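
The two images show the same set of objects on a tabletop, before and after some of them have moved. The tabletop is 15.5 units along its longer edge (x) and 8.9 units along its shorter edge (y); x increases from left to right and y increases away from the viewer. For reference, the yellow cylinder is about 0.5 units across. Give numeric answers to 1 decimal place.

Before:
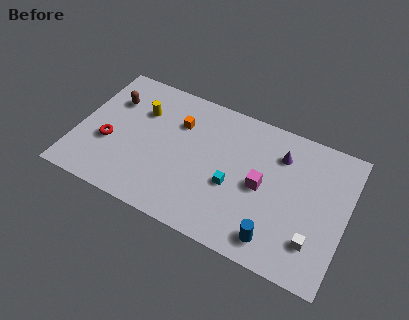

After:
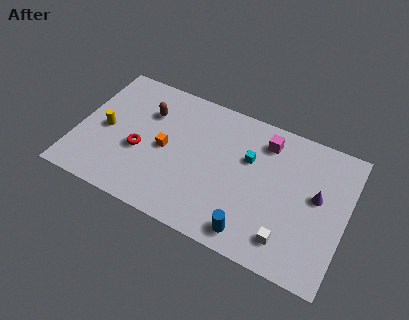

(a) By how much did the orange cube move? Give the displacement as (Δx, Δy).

(-0.5, -2.0)

From the two frames, the orange cube sits at roughly (5.6, 6.3) before and (5.1, 4.3) after.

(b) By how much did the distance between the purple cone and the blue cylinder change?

-0.3

They were about 5.3 units apart before and 5.0 after — 0.3 units closer together.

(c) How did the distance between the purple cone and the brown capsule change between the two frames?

+0.3

They were about 9.8 units apart before and 10.1 after — 0.3 units further apart.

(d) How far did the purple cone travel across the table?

2.9

The purple cone moved from about (11.5, 6.7) to (13.8, 5.0), a distance of √(2.3² + 1.7²) ≈ 2.9.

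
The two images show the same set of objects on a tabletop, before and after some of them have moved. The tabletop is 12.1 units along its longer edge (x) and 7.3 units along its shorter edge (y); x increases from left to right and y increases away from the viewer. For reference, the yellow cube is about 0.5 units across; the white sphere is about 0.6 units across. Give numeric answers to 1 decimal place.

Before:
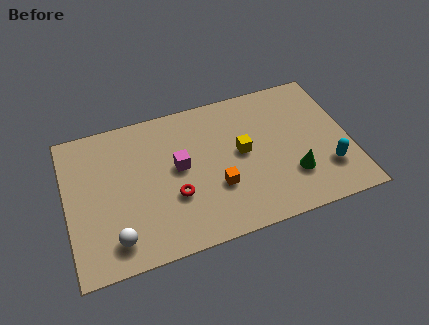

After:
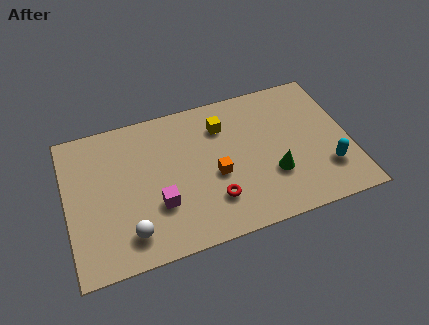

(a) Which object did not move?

the cyan capsule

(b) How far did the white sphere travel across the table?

0.6

The white sphere was near (1.9, 1.3) before and (2.5, 1.4) after, so it travelled √(0.6² + 0.1²) ≈ 0.6 units.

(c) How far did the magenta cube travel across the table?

1.9

From (4.8, 4.0) to (3.8, 2.4), the magenta cube covered √(1.0² + 1.6²) ≈ 1.9 units.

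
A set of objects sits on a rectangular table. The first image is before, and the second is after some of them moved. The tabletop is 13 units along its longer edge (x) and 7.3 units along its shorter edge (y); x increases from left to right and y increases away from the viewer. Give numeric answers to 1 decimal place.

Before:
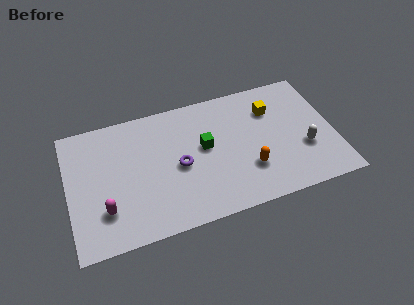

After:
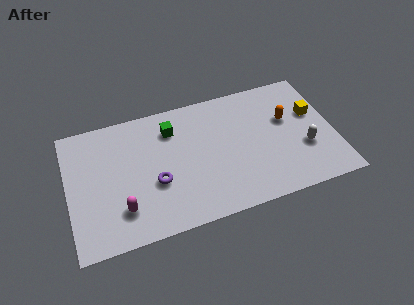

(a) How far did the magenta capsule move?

0.8

The magenta capsule moved from about (1.7, 2.0) to (2.5, 1.8), a distance of √(0.8² + 0.2²) ≈ 0.8.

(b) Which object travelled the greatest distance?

the orange capsule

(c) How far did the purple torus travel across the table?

1.3

The purple torus moved from about (5.4, 3.4) to (4.2, 2.8), a distance of √(1.2² + 0.6²) ≈ 1.3.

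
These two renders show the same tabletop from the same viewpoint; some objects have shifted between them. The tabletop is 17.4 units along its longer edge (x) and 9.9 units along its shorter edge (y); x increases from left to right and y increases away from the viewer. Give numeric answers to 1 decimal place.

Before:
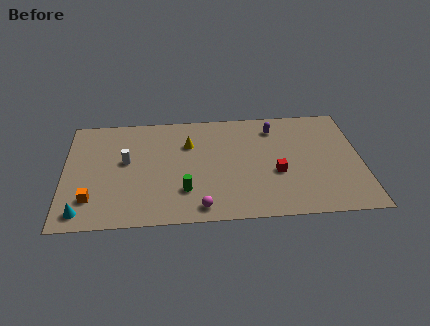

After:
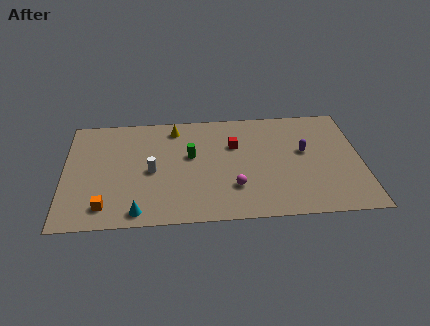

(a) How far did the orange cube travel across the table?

1.1

The orange cube was near (1.6, 2.4) before and (2.4, 1.7) after, so it travelled √(0.8² + 0.7²) ≈ 1.1 units.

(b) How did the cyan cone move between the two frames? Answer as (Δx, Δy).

(3.2, -0.2)

The cyan cone started near (1.1, 1.3) and ended near (4.3, 1.1).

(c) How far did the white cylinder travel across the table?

1.8

From (3.6, 5.6) to (5.1, 4.6), the white cylinder covered √(1.5² + 1.0²) ≈ 1.8 units.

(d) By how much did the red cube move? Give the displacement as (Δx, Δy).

(-2.4, 2.7)

The red cube started near (12.4, 3.9) and ended near (10.0, 6.6).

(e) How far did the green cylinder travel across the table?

3.1

From (7.0, 2.7) to (7.4, 5.8), the green cylinder covered √(0.4² + 3.1²) ≈ 3.1 units.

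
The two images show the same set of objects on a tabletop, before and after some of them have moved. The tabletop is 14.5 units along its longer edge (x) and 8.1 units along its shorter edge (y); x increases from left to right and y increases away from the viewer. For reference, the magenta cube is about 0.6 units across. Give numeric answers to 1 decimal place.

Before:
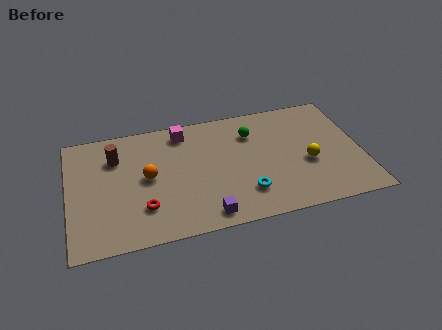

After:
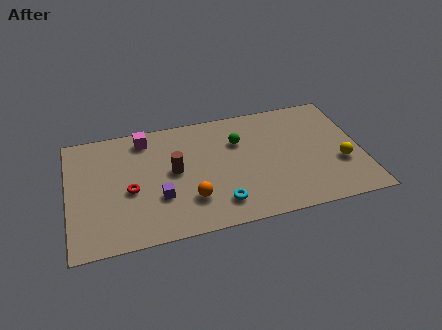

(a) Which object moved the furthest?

the brown cylinder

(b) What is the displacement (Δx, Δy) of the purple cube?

(-2.2, 1.7)

From the two frames, the purple cube sits at roughly (6.6, 1.0) before and (4.4, 2.7) after.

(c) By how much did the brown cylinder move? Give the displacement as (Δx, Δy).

(2.8, -1.6)

The brown cylinder started near (2.4, 5.9) and ended near (5.2, 4.3).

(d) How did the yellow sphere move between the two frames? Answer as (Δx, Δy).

(1.6, -0.4)

The yellow sphere was at about (11.8, 3.3) and moved to about (13.4, 2.9).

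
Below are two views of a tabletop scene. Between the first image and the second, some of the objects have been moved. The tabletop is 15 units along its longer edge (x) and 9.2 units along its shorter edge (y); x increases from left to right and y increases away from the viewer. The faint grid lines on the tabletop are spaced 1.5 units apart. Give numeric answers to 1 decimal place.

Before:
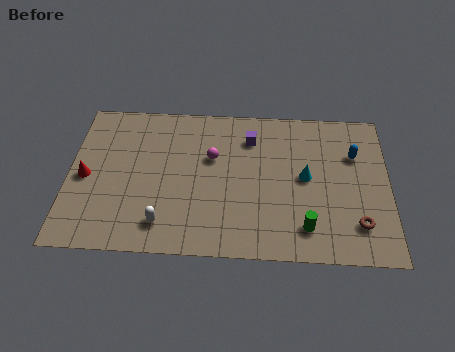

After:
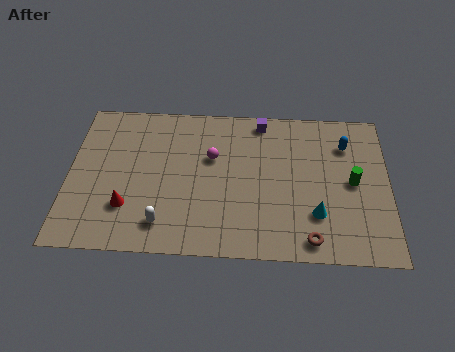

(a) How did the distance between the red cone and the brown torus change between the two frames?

-4.3

Before: roughly 12.9 units apart; after: 8.6. That's 4.3 units closer together.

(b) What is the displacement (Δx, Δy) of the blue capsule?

(-0.4, 0.6)

From the two frames, the blue capsule sits at roughly (13.4, 6.3) before and (13.0, 6.9) after.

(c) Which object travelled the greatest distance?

the green cylinder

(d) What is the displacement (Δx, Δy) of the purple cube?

(0.5, 1.1)

The purple cube was at about (8.5, 7.1) and moved to about (9.0, 8.2).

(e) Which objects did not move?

the magenta sphere and the white capsule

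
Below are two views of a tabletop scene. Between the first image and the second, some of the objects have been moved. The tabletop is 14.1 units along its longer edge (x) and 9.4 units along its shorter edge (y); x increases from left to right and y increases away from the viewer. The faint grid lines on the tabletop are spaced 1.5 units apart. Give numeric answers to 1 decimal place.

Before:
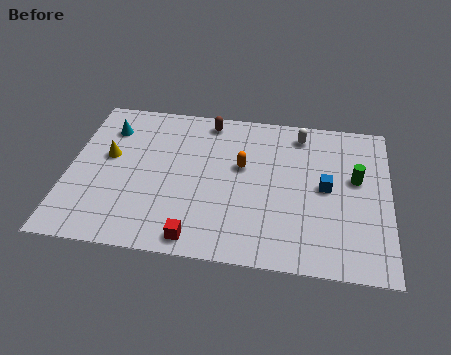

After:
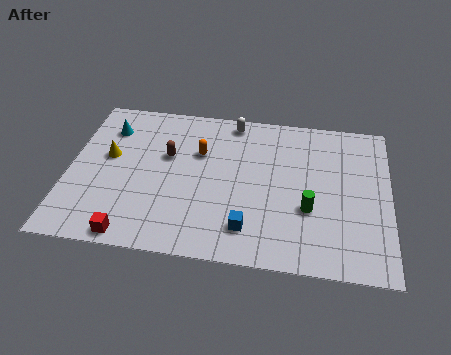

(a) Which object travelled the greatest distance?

the blue cube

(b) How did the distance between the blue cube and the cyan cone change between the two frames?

-1.7

They were about 10.0 units apart before and 8.3 after — 1.7 units closer together.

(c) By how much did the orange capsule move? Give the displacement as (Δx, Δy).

(-1.9, 0.6)

From the two frames, the orange capsule sits at roughly (7.6, 5.6) before and (5.7, 6.2) after.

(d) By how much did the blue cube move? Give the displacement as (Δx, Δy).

(-3.3, -2.9)

The blue cube was at about (11.3, 4.8) and moved to about (8.0, 1.9).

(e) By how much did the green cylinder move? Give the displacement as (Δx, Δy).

(-2.0, -2.1)

The green cylinder started near (12.6, 5.5) and ended near (10.6, 3.4).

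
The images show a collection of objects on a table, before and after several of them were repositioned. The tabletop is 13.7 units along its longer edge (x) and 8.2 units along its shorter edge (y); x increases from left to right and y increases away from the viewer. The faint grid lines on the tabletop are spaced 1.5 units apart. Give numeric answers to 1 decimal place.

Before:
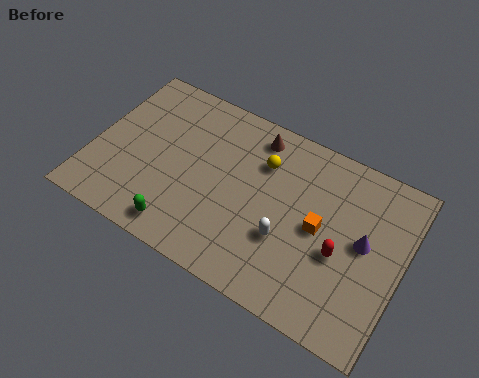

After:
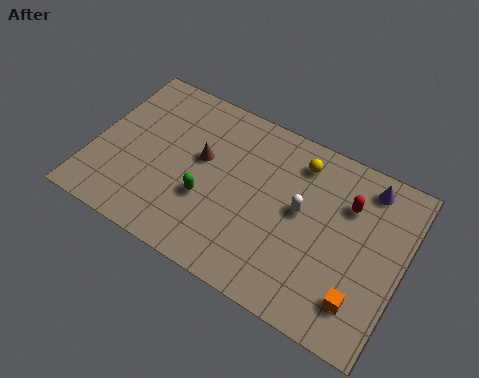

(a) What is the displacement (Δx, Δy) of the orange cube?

(2.1, -2.3)

The orange cube started near (10.1, 4.1) and ended near (12.2, 1.8).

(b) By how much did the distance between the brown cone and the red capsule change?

+0.9

Before: roughly 5.6 units apart; after: 6.5. That's 0.9 units further apart.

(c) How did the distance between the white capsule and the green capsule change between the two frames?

-0.5

They were about 4.8 units apart before and 4.3 after — 0.5 units closer together.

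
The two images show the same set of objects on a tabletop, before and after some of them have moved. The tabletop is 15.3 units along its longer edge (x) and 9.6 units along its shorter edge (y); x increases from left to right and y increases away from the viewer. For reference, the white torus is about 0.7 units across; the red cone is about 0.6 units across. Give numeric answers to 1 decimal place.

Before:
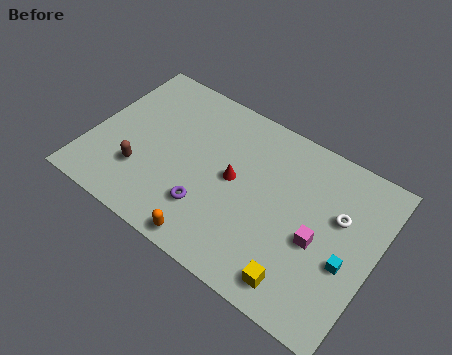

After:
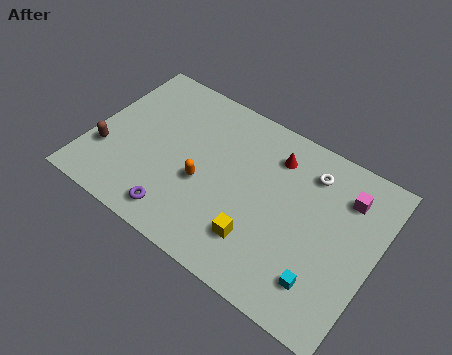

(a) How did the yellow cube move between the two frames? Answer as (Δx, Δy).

(-2.4, 1.0)

From the two frames, the yellow cube sits at roughly (11.9, 1.4) before and (9.5, 2.4) after.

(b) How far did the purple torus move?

1.8

The purple torus moved from about (6.7, 2.6) to (5.3, 1.4), a distance of √(1.4² + 1.2²) ≈ 1.8.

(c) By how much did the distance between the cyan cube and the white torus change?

+3.4

The distance was about 2.3 in the first image and 5.7 in the second, so they moved 3.4 units further apart.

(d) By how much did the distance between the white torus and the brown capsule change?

+0.7

Before: roughly 10.7 units apart; after: 11.4. That's 0.7 units further apart.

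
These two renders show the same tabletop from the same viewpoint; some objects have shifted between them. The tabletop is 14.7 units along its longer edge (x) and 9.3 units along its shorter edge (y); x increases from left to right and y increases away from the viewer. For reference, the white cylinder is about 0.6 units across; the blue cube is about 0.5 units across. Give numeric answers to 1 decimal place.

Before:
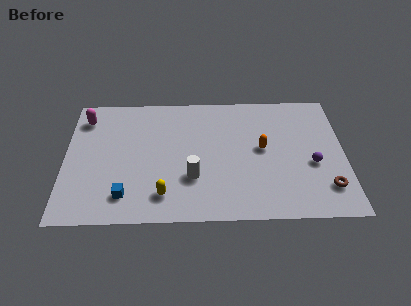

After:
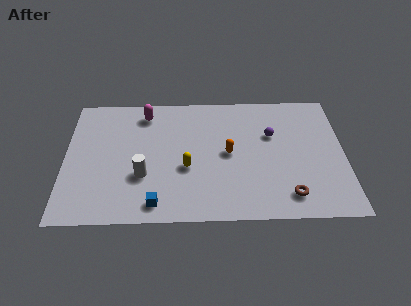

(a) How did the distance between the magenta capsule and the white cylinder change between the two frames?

-2.7

Before: roughly 7.3 units apart; after: 4.6. That's 2.7 units closer together.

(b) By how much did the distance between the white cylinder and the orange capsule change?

+0.5

Before: roughly 4.2 units apart; after: 4.7. That's 0.5 units further apart.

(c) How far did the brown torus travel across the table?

2.1

The brown torus was near (13.7, 2.1) before and (11.7, 1.6) after, so it travelled √(2.0² + 0.5²) ≈ 2.1 units.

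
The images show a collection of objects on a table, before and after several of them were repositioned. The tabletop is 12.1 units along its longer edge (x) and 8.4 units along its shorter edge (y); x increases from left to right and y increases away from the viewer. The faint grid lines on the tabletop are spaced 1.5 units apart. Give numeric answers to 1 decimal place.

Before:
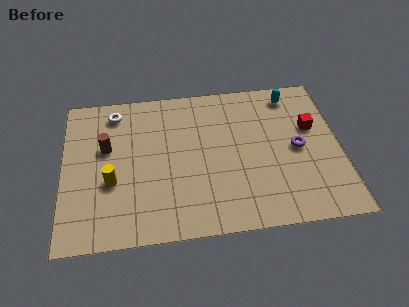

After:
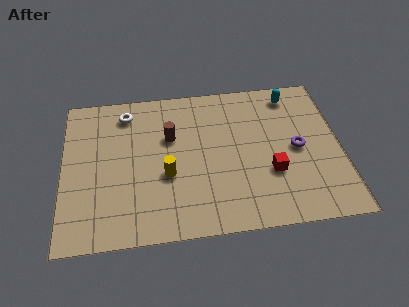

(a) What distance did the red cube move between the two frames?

3.0

The red cube was near (10.9, 5.2) before and (9.0, 2.9) after, so it travelled √(1.9² + 2.3²) ≈ 3.0 units.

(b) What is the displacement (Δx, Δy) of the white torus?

(0.5, -0.1)

The white torus was at about (2.3, 7.1) and moved to about (2.8, 7.0).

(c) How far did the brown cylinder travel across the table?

2.8

The brown cylinder moved from about (1.9, 5.1) to (4.7, 5.4), a distance of √(2.8² + 0.3²) ≈ 2.8.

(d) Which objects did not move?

the purple torus and the cyan capsule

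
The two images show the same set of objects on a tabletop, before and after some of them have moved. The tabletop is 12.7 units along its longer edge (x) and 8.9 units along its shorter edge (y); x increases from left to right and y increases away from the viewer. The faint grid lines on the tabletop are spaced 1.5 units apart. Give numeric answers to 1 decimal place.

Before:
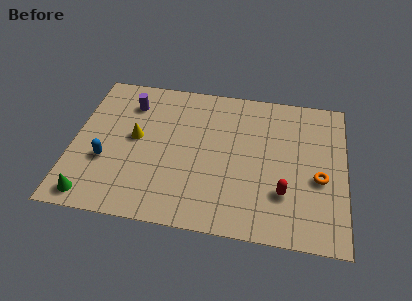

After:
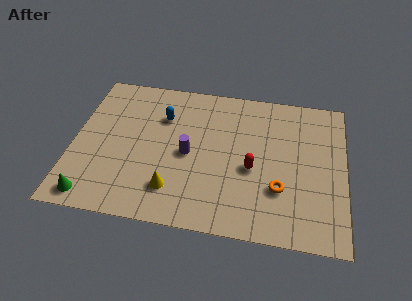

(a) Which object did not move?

the green cone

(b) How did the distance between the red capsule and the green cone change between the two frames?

-1.1

Before: roughly 8.9 units apart; after: 7.8. That's 1.1 units closer together.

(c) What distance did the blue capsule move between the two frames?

4.0

The blue capsule was near (1.6, 3.2) before and (4.1, 6.3) after, so it travelled √(2.5² + 3.1²) ≈ 4.0 units.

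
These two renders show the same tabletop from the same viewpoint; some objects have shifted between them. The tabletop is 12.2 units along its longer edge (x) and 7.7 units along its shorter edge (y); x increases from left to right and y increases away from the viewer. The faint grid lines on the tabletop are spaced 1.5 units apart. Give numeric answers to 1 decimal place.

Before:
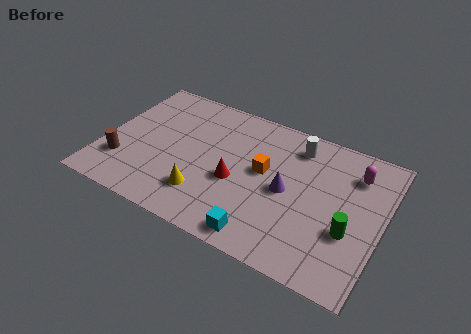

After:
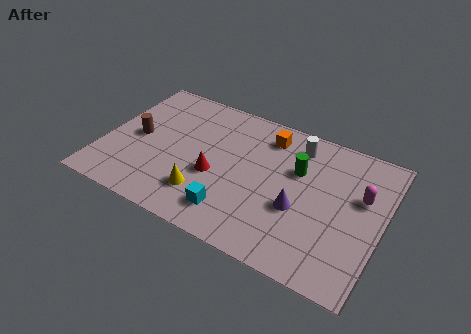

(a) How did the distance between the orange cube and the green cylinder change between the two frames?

-2.2

Before: roughly 4.2 units apart; after: 2.0. That's 2.2 units closer together.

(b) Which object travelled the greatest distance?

the green cylinder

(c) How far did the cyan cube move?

1.5

The cyan cube moved from about (7.4, 0.9) to (6.0, 1.5), a distance of √(1.4² + 0.6²) ≈ 1.5.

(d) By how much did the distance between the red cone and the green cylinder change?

-1.1

They were about 5.0 units apart before and 3.9 after — 1.1 units closer together.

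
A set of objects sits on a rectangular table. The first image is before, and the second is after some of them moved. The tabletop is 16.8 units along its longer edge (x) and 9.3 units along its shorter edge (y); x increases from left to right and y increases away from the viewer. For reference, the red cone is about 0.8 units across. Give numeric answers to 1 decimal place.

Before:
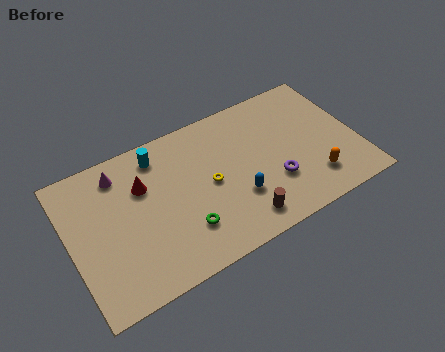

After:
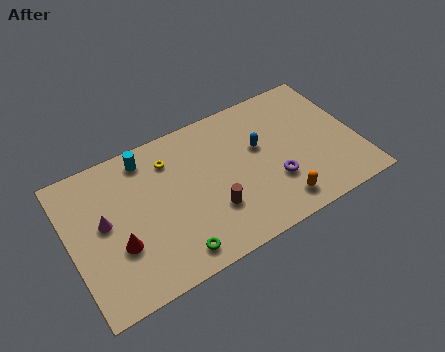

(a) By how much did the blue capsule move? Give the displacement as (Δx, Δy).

(1.7, 2.6)

The blue capsule started near (9.5, 3.0) and ended near (11.2, 5.6).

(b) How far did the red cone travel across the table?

3.5

The red cone was near (4.4, 6.3) before and (2.6, 3.3) after, so it travelled √(1.8² + 3.0²) ≈ 3.5 units.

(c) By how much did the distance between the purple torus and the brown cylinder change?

+1.0

The distance was about 2.7 in the first image and 3.7 in the second, so they moved 1.0 units further apart.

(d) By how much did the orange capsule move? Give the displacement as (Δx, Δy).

(-2.2, -0.6)

From the two frames, the orange capsule sits at roughly (13.9, 2.1) before and (11.7, 1.5) after.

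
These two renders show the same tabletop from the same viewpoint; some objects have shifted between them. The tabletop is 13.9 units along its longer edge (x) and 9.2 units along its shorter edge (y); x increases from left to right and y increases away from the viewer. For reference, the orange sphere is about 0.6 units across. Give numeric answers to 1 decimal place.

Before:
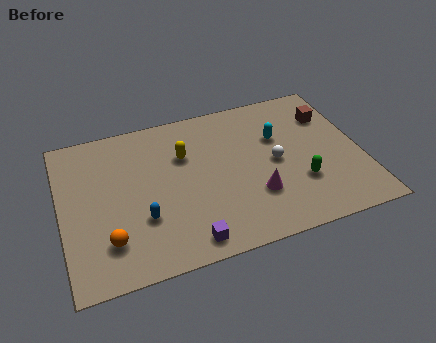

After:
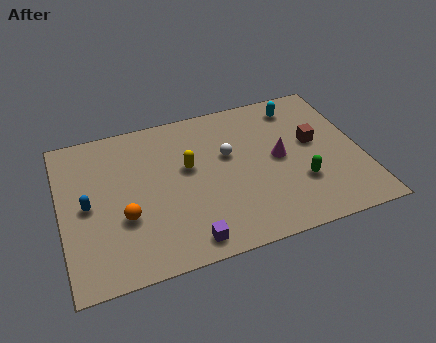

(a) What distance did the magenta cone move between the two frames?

2.3

The magenta cone was near (8.8, 2.8) before and (10.1, 4.7) after, so it travelled √(1.3² + 1.9²) ≈ 2.3 units.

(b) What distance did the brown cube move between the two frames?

1.7

The brown cube was near (12.7, 6.7) before and (11.8, 5.2) after, so it travelled √(0.9² + 1.5²) ≈ 1.7 units.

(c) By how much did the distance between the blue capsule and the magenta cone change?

+3.7

Before: roughly 5.2 units apart; after: 8.9. That's 3.7 units further apart.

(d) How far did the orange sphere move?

1.4

From (2.0, 2.2) to (2.8, 3.3), the orange sphere covered √(0.8² + 1.1²) ≈ 1.4 units.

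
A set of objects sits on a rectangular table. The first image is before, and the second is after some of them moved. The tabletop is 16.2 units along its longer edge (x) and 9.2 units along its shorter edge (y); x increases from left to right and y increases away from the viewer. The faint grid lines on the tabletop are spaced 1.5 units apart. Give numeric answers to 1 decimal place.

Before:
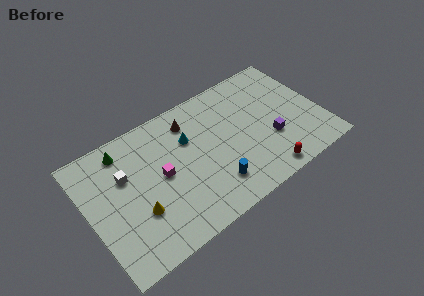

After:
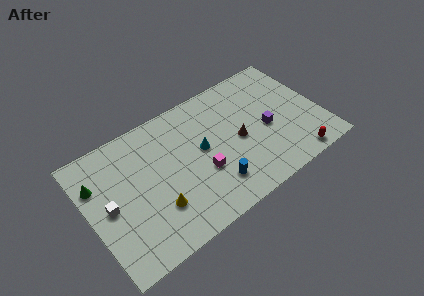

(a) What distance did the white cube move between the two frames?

2.1

The white cube moved from about (2.7, 6.0) to (1.3, 4.5), a distance of √(1.4² + 1.5²) ≈ 2.1.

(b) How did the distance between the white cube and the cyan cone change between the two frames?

+2.1

They were about 4.5 units apart before and 6.6 after — 2.1 units further apart.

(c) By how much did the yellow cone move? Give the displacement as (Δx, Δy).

(1.2, -0.4)

From the two frames, the yellow cone sits at roughly (3.1, 3.1) before and (4.3, 2.7) after.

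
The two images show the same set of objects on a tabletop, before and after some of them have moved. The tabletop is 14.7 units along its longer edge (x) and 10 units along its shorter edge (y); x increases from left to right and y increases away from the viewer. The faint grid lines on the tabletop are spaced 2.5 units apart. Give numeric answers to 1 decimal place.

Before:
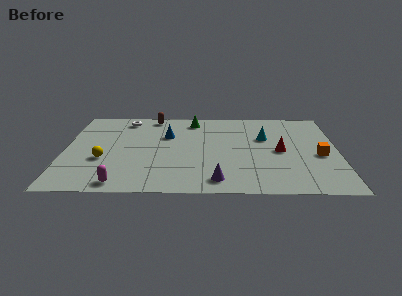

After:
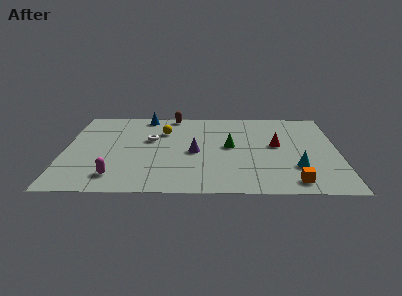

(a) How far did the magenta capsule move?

0.9

The magenta capsule was near (3.1, 1.0) before and (2.8, 1.8) after, so it travelled √(0.3² + 0.8²) ≈ 0.9 units.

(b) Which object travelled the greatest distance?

the yellow sphere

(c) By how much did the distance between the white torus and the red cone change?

-2.4

Before: roughly 9.2 units apart; after: 6.8. That's 2.4 units closer together.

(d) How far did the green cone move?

3.8

The green cone was near (6.9, 8.5) before and (8.9, 5.3) after, so it travelled √(2.0² + 3.2²) ≈ 3.8 units.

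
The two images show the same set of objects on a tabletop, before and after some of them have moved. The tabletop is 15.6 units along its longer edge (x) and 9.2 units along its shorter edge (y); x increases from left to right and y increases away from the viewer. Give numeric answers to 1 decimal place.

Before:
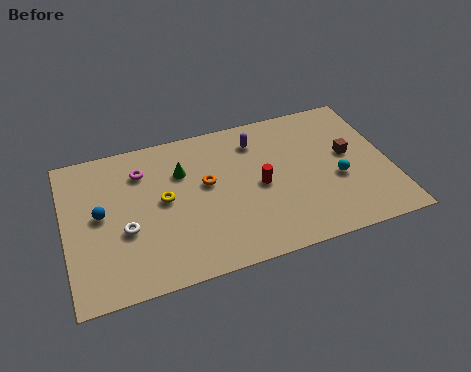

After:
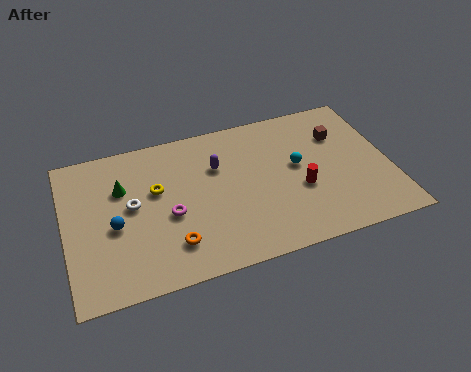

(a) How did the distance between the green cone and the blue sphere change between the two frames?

-2.0

They were about 4.3 units apart before and 2.3 after — 2.0 units closer together.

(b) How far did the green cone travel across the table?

2.9

The green cone moved from about (5.7, 6.4) to (2.8, 6.2), a distance of √(2.9² + 0.2²) ≈ 2.9.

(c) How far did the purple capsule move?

2.3

The purple capsule moved from about (9.4, 7.3) to (7.4, 6.2), a distance of √(2.0² + 1.1²) ≈ 2.3.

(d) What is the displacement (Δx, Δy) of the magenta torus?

(1.1, -3.1)

From the two frames, the magenta torus sits at roughly (3.8, 7.0) before and (4.9, 3.9) after.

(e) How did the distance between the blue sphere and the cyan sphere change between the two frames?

-2.4

The distance was about 11.4 in the first image and 9.0 in the second, so they moved 2.4 units closer together.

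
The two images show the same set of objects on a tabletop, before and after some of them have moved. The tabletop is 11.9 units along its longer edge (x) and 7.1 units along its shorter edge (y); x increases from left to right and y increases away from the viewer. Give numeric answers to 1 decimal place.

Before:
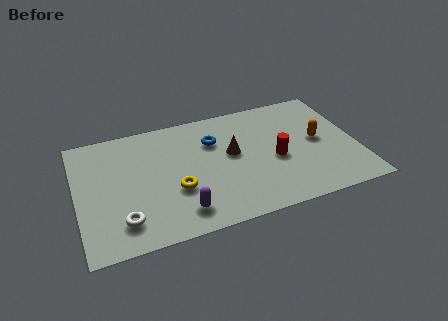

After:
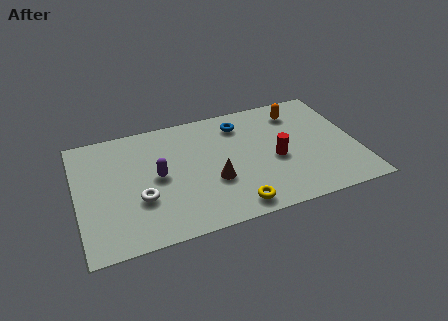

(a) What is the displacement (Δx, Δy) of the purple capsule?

(-0.8, 2.3)

From the two frames, the purple capsule sits at roughly (4.2, 1.3) before and (3.4, 3.6) after.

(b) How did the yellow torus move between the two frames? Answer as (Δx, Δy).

(2.3, -1.7)

From the two frames, the yellow torus sits at roughly (4.1, 2.6) before and (6.4, 0.9) after.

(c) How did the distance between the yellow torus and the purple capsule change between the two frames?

+2.7

Before: roughly 1.3 units apart; after: 4.0. That's 2.7 units further apart.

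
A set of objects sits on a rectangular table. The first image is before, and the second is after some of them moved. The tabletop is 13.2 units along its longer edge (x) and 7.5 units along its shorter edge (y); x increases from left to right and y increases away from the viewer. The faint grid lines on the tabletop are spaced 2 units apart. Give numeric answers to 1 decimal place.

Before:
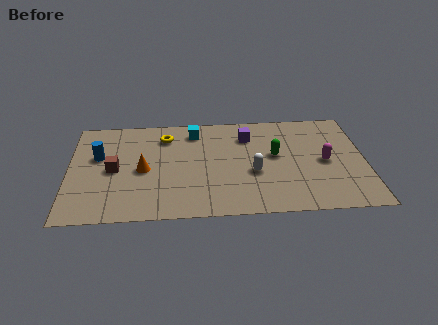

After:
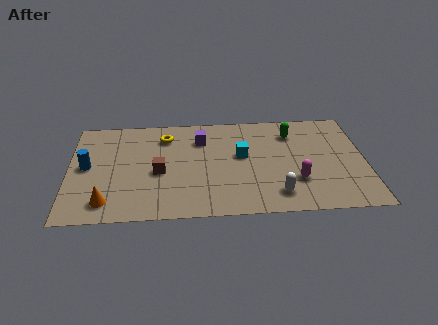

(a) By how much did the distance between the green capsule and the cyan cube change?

-1.4

The distance was about 4.1 in the first image and 2.7 in the second, so they moved 1.4 units closer together.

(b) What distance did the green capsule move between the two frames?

1.8

The green capsule was near (9.2, 4.2) before and (10.0, 5.8) after, so it travelled √(0.8² + 1.6²) ≈ 1.8 units.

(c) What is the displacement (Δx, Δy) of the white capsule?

(1.0, -1.6)

The white capsule was at about (8.2, 3.0) and moved to about (9.2, 1.4).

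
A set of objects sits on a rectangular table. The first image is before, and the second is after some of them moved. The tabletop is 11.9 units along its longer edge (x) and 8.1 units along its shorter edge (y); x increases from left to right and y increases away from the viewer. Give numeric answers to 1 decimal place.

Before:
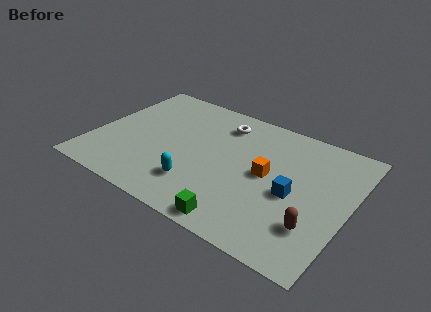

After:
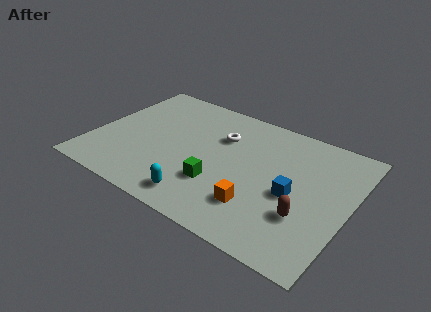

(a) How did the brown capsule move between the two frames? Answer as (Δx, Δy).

(-0.5, 0.4)

The brown capsule was at about (10.6, 2.2) and moved to about (10.1, 2.6).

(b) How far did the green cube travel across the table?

2.1

The green cube was near (7.4, 0.8) before and (6.1, 2.5) after, so it travelled √(1.3² + 1.7²) ≈ 2.1 units.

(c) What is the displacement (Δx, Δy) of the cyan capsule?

(0.3, -0.8)

From the two frames, the cyan capsule sits at roughly (5.2, 2.0) before and (5.5, 1.2) after.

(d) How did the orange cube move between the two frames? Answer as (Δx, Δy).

(-0.1, -2.1)

The orange cube started near (8.1, 4.2) and ended near (8.0, 2.1).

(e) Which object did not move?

the blue cube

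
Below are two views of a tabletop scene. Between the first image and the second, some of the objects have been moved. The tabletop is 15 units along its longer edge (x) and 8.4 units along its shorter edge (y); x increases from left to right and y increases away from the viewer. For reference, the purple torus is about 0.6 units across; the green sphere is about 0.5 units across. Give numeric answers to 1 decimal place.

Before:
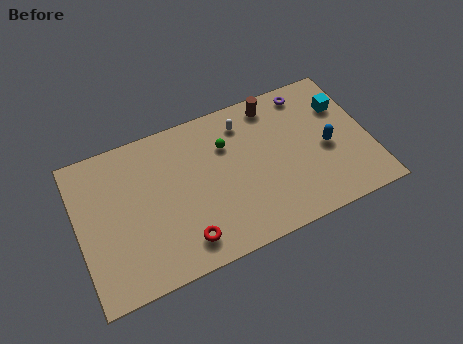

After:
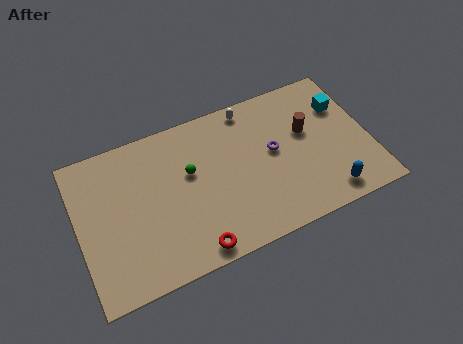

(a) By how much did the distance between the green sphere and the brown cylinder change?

+3.1

They were about 3.0 units apart before and 6.1 after — 3.1 units further apart.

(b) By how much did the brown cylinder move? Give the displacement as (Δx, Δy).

(1.5, -2.2)

The brown cylinder started near (10.4, 7.3) and ended near (11.9, 5.1).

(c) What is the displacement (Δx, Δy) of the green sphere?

(-2.0, -0.8)

From the two frames, the green sphere sits at roughly (7.8, 5.9) before and (5.8, 5.1) after.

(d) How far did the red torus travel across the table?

0.7

From (5.1, 1.5) to (5.5, 0.9), the red torus covered √(0.4² + 0.6²) ≈ 0.7 units.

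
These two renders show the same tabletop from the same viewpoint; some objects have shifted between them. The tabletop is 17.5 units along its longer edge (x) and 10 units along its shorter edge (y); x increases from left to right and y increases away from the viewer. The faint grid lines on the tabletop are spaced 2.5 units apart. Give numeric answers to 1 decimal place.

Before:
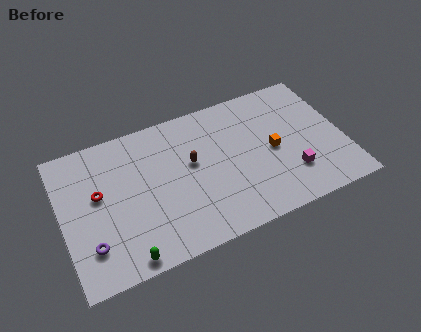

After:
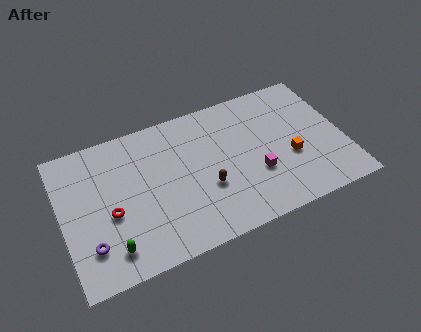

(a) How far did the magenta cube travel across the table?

2.2

The magenta cube was near (14.0, 2.7) before and (11.9, 3.5) after, so it travelled √(2.1² + 0.8²) ≈ 2.2 units.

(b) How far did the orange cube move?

1.3

The orange cube moved from about (13.1, 4.8) to (14.1, 3.9), a distance of √(1.0² + 0.9²) ≈ 1.3.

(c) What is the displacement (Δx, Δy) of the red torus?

(0.6, -1.6)

The red torus started near (2.3, 5.8) and ended near (2.9, 4.2).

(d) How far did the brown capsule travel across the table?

2.2

The brown capsule was near (8.1, 5.8) before and (8.8, 3.7) after, so it travelled √(0.7² + 2.1²) ≈ 2.2 units.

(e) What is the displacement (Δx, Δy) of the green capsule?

(-0.8, 0.9)

From the two frames, the green capsule sits at roughly (3.5, 0.9) before and (2.7, 1.8) after.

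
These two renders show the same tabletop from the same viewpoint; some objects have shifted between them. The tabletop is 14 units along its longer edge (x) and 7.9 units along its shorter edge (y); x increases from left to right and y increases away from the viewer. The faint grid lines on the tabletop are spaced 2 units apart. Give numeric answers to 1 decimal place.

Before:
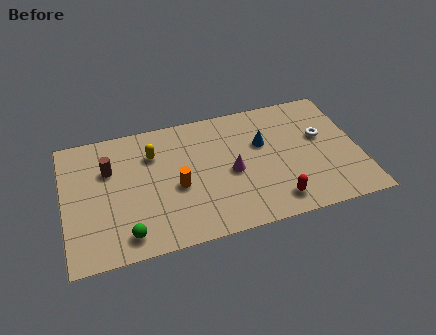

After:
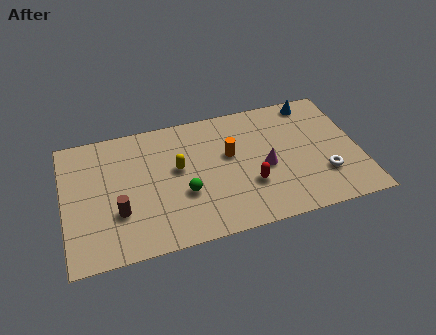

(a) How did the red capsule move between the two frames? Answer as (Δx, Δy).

(-1.1, 1.3)

From the two frames, the red capsule sits at roughly (9.8, 1.3) before and (8.7, 2.6) after.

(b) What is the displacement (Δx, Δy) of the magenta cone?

(1.6, -0.1)

The magenta cone was at about (7.9, 3.6) and moved to about (9.5, 3.5).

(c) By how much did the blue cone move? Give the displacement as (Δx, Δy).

(2.6, 2.0)

The blue cone started near (9.5, 5.0) and ended near (12.1, 7.0).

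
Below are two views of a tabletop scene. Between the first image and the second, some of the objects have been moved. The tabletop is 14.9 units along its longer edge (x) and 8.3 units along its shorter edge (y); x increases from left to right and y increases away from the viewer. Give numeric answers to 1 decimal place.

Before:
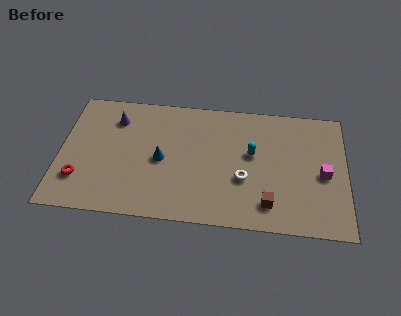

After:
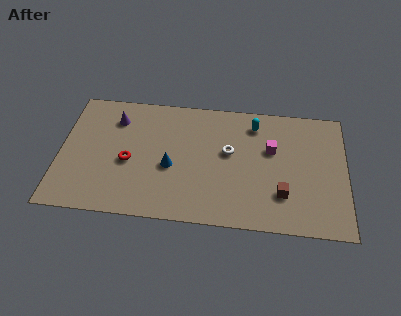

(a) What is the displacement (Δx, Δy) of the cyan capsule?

(0.1, 2.0)

The cyan capsule was at about (10.0, 4.8) and moved to about (10.1, 6.8).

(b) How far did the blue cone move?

0.6

The blue cone was near (5.3, 3.9) before and (5.8, 3.5) after, so it travelled √(0.5² + 0.4²) ≈ 0.6 units.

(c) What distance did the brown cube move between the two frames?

1.0

The brown cube was near (10.9, 1.6) before and (11.6, 2.3) after, so it travelled √(0.7² + 0.7²) ≈ 1.0 units.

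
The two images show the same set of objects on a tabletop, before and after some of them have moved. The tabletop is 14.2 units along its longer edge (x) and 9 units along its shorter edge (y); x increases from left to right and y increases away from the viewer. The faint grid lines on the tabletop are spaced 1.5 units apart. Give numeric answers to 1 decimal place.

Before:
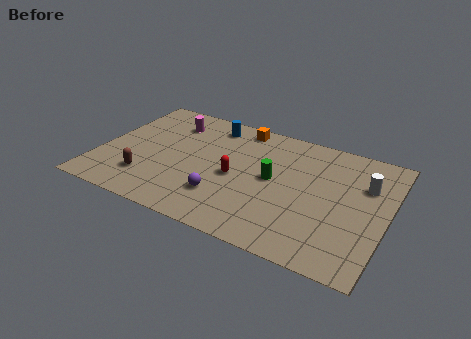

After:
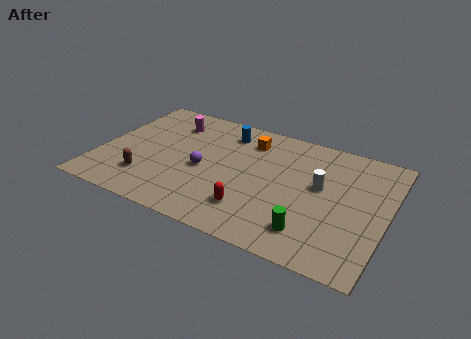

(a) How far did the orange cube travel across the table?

1.1

From (6.5, 8.0) to (7.1, 7.1), the orange cube covered √(0.6² + 0.9²) ≈ 1.1 units.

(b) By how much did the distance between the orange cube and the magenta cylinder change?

+0.5

They were about 3.5 units apart before and 4.0 after — 0.5 units further apart.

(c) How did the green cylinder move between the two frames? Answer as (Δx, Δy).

(2.2, -2.9)

The green cylinder was at about (8.6, 4.7) and moved to about (10.8, 1.8).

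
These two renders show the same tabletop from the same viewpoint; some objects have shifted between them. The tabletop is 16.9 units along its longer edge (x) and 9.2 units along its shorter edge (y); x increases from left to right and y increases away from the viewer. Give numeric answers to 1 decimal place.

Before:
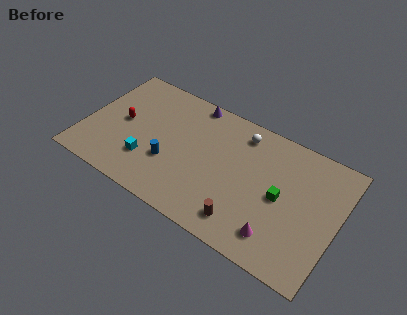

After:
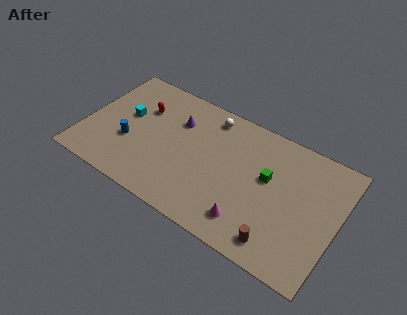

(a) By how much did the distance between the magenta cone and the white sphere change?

+0.3

Before: roughly 6.8 units apart; after: 7.1. That's 0.3 units further apart.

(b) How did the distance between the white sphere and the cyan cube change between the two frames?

-1.7

The distance was about 7.6 in the first image and 5.9 in the second, so they moved 1.7 units closer together.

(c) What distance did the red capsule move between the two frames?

1.9

The red capsule moved from about (2.4, 4.7) to (3.5, 6.3), a distance of √(1.1² + 1.6²) ≈ 1.9.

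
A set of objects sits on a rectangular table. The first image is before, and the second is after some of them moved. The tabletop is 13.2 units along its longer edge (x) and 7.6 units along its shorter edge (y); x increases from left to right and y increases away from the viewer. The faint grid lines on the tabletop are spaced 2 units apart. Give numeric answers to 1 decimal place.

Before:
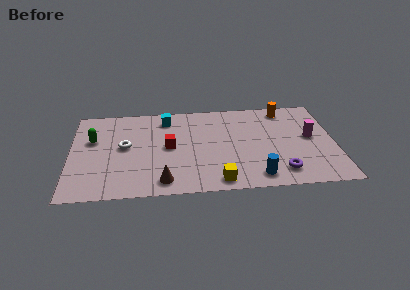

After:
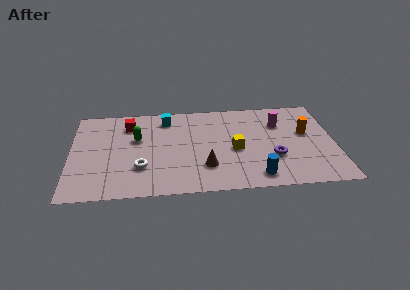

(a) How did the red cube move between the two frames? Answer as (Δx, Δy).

(-2.0, 2.0)

The red cube started near (4.9, 3.9) and ended near (2.9, 5.9).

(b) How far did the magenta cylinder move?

2.0

The magenta cylinder moved from about (12.0, 4.1) to (10.5, 5.4), a distance of √(1.5² + 1.3²) ≈ 2.0.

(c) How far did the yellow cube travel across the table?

2.7

From (7.3, 0.9) to (8.2, 3.4), the yellow cube covered √(0.9² + 2.5²) ≈ 2.7 units.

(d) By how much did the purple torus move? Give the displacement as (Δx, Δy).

(-0.3, 1.2)

The purple torus started near (10.4, 1.4) and ended near (10.1, 2.6).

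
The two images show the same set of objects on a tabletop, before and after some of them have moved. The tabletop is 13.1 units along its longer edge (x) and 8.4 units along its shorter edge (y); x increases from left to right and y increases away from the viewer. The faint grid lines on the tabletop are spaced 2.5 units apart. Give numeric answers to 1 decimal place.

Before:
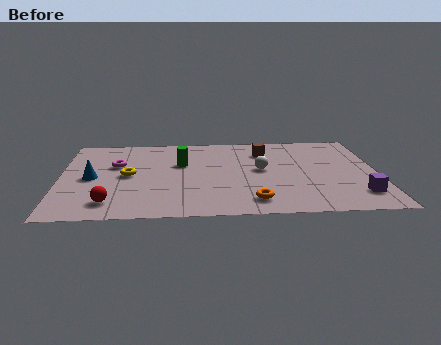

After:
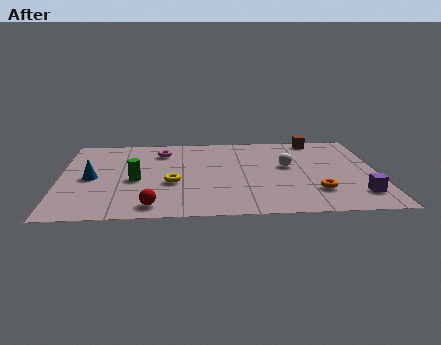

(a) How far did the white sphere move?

1.1

The white sphere was near (8.3, 4.5) before and (9.4, 4.8) after, so it travelled √(1.1² + 0.3²) ≈ 1.1 units.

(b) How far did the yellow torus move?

2.0

The yellow torus moved from about (2.8, 4.2) to (4.6, 3.3), a distance of √(1.8² + 0.9²) ≈ 2.0.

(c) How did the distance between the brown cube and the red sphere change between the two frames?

+1.4

They were about 8.1 units apart before and 9.5 after — 1.4 units further apart.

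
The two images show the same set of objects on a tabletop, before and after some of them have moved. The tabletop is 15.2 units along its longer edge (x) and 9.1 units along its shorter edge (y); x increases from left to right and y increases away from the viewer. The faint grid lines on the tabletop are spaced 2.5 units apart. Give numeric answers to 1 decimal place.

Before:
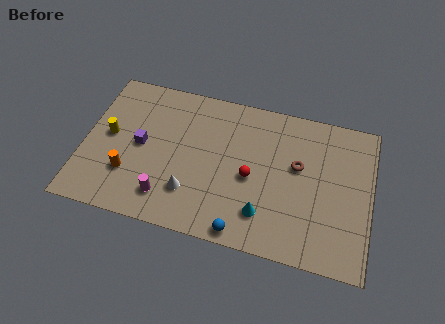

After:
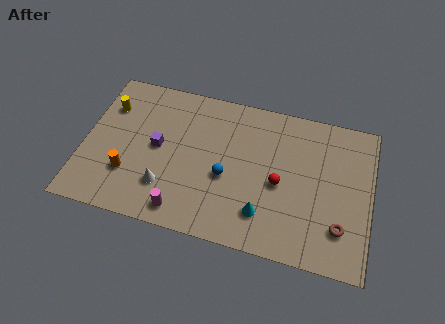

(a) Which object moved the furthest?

the brown torus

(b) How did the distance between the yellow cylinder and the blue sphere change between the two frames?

-1.3

The distance was about 8.4 in the first image and 7.1 in the second, so they moved 1.3 units closer together.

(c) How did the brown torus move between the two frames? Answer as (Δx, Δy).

(2.4, -3.1)

The brown torus started near (11.3, 5.4) and ended near (13.7, 2.3).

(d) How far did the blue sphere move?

3.2

The blue sphere moved from about (8.7, 0.8) to (7.6, 3.8), a distance of √(1.1² + 3.0²) ≈ 3.2.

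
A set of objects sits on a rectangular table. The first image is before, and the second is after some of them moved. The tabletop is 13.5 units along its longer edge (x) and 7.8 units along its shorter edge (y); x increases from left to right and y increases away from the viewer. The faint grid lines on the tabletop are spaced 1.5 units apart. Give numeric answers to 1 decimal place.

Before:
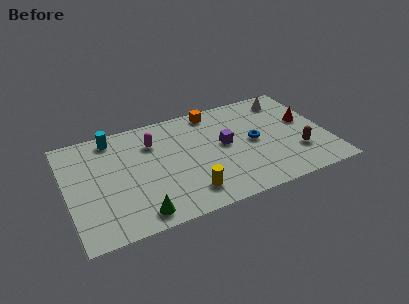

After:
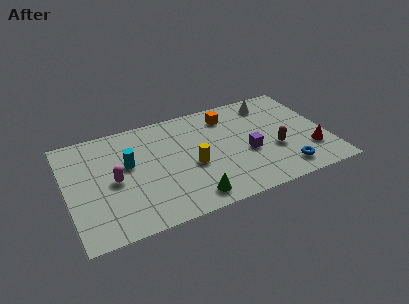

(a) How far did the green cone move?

2.7

The green cone was near (3.4, 1.0) before and (6.1, 1.1) after, so it travelled √(2.7² + 0.1²) ≈ 2.7 units.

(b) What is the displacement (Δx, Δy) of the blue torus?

(1.3, -2.6)

From the two frames, the blue torus sits at roughly (9.7, 3.9) before and (11.0, 1.3) after.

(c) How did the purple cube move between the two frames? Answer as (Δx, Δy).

(1.1, -1.0)

The purple cube started near (8.2, 4.2) and ended near (9.3, 3.2).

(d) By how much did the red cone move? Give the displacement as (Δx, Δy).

(0.0, -2.3)

The red cone started near (12.5, 4.5) and ended near (12.5, 2.2).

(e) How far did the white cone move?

0.9

From (11.8, 6.5) to (10.9, 6.5), the white cone covered √(0.9² + 0.0²) ≈ 0.9 units.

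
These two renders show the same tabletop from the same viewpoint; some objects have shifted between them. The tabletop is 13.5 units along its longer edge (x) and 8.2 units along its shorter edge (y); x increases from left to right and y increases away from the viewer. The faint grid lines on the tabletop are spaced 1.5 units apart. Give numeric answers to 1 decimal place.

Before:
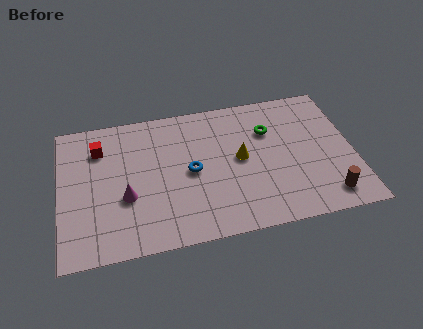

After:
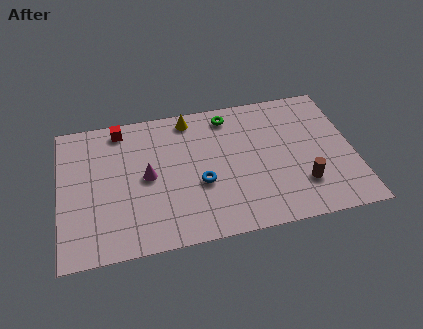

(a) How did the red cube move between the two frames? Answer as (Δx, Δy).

(1.0, 1.0)

The red cube was at about (1.9, 6.2) and moved to about (2.9, 7.2).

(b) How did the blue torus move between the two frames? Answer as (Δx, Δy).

(0.4, -0.8)

The blue torus started near (6.0, 4.0) and ended near (6.4, 3.2).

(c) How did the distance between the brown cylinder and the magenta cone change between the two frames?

-2.0

The distance was about 9.3 in the first image and 7.3 in the second, so they moved 2.0 units closer together.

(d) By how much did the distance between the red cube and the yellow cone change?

-3.5

The distance was about 6.7 in the first image and 3.2 in the second, so they moved 3.5 units closer together.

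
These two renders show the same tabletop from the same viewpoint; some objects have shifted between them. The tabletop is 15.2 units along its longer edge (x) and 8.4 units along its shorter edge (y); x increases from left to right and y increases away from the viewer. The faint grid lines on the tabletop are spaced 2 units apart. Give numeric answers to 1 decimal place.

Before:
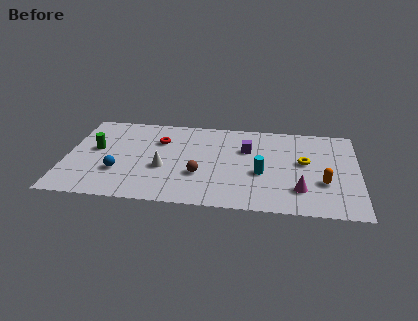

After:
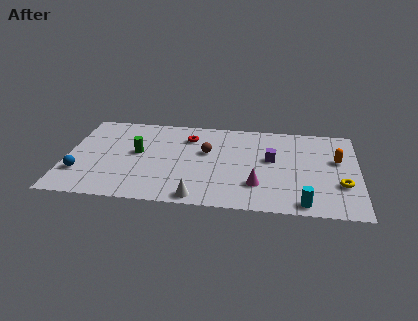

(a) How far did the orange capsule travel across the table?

2.3

From (13.4, 2.9) to (14.1, 5.1), the orange capsule covered √(0.7² + 2.2²) ≈ 2.3 units.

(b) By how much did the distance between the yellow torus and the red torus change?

+1.1

Before: roughly 7.7 units apart; after: 8.8. That's 1.1 units further apart.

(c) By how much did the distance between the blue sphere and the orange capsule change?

+3.0

The distance was about 10.6 in the first image and 13.6 in the second, so they moved 3.0 units further apart.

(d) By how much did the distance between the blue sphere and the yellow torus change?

+3.7

The distance was about 9.8 in the first image and 13.5 in the second, so they moved 3.7 units further apart.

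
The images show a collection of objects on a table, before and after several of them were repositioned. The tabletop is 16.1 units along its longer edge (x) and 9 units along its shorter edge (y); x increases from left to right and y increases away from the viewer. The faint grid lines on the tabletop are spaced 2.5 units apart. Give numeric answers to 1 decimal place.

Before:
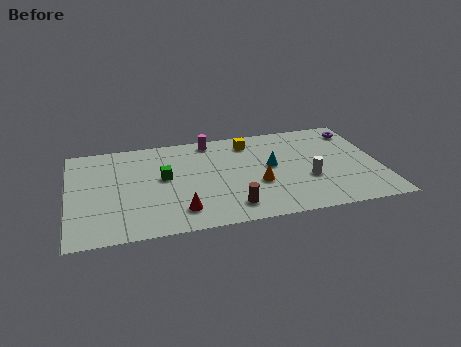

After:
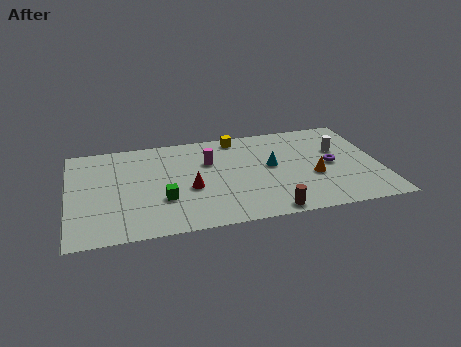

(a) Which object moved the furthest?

the purple torus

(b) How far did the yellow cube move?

0.8

From (9.5, 7.4) to (8.9, 8.0), the yellow cube covered √(0.6² + 0.6²) ≈ 0.8 units.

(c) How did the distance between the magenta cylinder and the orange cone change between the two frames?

+0.8

They were about 5.1 units apart before and 5.9 after — 0.8 units further apart.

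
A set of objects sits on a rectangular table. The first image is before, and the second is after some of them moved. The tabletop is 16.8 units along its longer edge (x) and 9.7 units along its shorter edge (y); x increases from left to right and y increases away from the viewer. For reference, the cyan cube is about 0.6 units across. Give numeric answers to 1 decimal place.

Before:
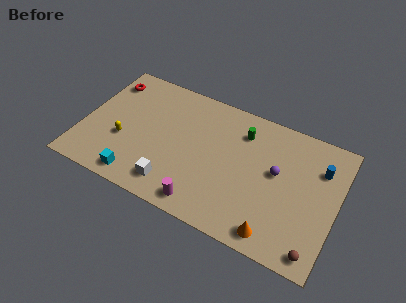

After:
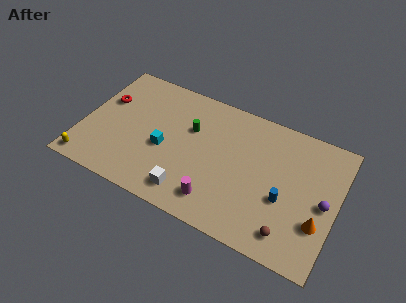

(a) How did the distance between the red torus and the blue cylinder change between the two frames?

-1.9

Before: roughly 14.4 units apart; after: 12.5. That's 1.9 units closer together.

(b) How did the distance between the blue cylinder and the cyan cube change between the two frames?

-4.8

Before: roughly 12.8 units apart; after: 8.0. That's 4.8 units closer together.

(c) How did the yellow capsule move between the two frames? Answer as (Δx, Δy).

(-2.0, -2.6)

From the two frames, the yellow capsule sits at roughly (2.8, 3.6) before and (0.8, 1.0) after.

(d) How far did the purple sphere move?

3.3

The purple sphere moved from about (12.8, 5.5) to (16.0, 4.6), a distance of √(3.2² + 0.9²) ≈ 3.3.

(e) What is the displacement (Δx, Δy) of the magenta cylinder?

(0.8, 0.6)

The magenta cylinder was at about (8.5, 1.2) and moved to about (9.3, 1.8).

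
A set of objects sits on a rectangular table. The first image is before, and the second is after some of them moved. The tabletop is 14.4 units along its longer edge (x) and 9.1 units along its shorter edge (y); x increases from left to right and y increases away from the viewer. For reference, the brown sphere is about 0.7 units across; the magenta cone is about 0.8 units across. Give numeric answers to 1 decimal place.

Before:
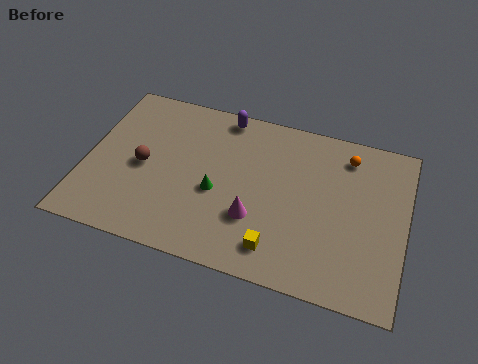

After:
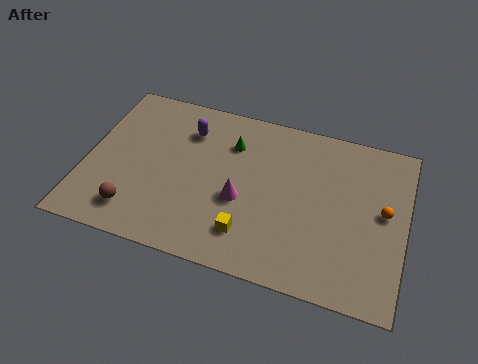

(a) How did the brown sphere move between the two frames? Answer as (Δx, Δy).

(-0.1, -2.6)

From the two frames, the brown sphere sits at roughly (2.6, 4.3) before and (2.5, 1.7) after.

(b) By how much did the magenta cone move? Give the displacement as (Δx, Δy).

(-0.7, 0.8)

The magenta cone was at about (7.8, 2.9) and moved to about (7.1, 3.7).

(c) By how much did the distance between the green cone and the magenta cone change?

+1.1

The distance was about 2.0 in the first image and 3.1 in the second, so they moved 1.1 units further apart.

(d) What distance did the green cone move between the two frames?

2.9

The green cone moved from about (6.0, 3.8) to (6.4, 6.7), a distance of √(0.4² + 2.9²) ≈ 2.9.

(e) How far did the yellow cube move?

1.4

From (8.9, 1.6) to (7.6, 2.0), the yellow cube covered √(1.3² + 0.4²) ≈ 1.4 units.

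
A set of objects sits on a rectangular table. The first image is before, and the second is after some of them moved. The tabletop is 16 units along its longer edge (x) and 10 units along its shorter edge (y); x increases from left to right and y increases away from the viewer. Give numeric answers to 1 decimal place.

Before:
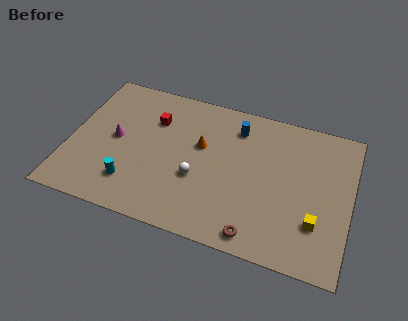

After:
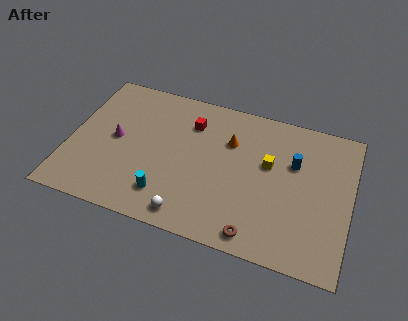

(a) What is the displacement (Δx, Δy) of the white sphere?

(-0.2, -2.6)

From the two frames, the white sphere sits at roughly (7.4, 3.8) before and (7.2, 1.2) after.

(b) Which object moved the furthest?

the yellow cube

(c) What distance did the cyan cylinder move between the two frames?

2.0

The cyan cylinder was near (3.8, 2.3) before and (5.8, 2.1) after, so it travelled √(2.0² + 0.2²) ≈ 2.0 units.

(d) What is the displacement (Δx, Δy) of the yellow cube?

(-2.9, 3.1)

From the two frames, the yellow cube sits at roughly (14.2, 2.9) before and (11.3, 6.0) after.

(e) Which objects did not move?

the magenta cone and the brown torus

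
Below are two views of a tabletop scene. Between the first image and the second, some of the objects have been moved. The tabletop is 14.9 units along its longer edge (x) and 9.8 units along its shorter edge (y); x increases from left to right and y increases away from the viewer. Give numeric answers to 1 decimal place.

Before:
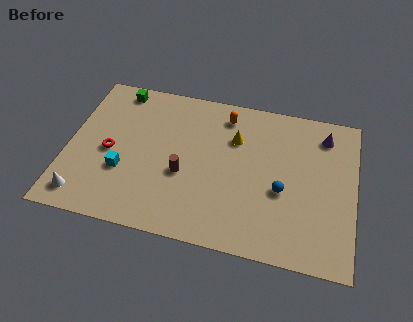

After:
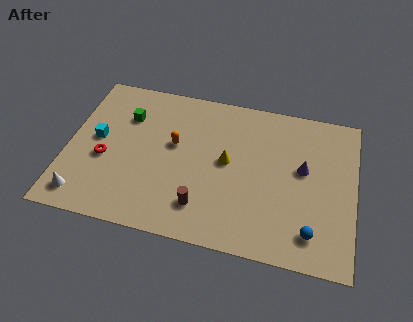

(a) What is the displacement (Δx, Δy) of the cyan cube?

(-1.5, 1.8)

The cyan cube was at about (3.0, 3.4) and moved to about (1.5, 5.2).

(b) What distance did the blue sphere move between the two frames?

2.7

The blue sphere was near (11.2, 4.0) before and (12.8, 1.8) after, so it travelled √(1.6² + 2.2²) ≈ 2.7 units.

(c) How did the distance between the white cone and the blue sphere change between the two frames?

+1.3

The distance was about 10.4 in the first image and 11.7 in the second, so they moved 1.3 units further apart.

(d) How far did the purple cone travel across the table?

2.6

The purple cone was near (13.2, 8.0) before and (12.2, 5.6) after, so it travelled √(1.0² + 2.4²) ≈ 2.6 units.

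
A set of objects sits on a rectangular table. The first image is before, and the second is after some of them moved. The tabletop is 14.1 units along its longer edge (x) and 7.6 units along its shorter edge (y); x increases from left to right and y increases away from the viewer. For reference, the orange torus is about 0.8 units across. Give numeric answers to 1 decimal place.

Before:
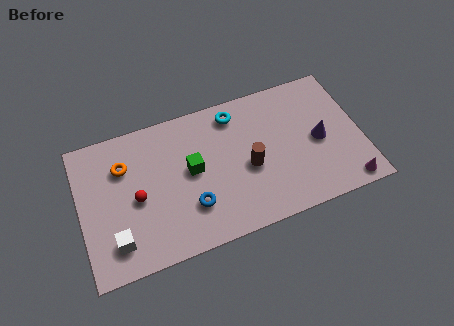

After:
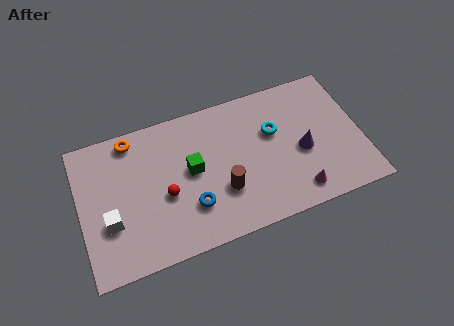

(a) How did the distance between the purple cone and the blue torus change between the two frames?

-0.9

The distance was about 6.7 in the first image and 5.8 in the second, so they moved 0.9 units closer together.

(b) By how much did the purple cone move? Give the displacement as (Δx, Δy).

(-0.9, -0.3)

The purple cone was at about (12.0, 3.6) and moved to about (11.1, 3.3).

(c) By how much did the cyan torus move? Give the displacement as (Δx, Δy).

(1.8, -1.6)

The cyan torus started near (8.0, 6.4) and ended near (9.8, 4.8).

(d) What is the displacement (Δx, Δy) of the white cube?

(-0.2, 1.1)

From the two frames, the white cube sits at roughly (1.6, 1.6) before and (1.4, 2.7) after.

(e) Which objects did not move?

the blue torus and the green cube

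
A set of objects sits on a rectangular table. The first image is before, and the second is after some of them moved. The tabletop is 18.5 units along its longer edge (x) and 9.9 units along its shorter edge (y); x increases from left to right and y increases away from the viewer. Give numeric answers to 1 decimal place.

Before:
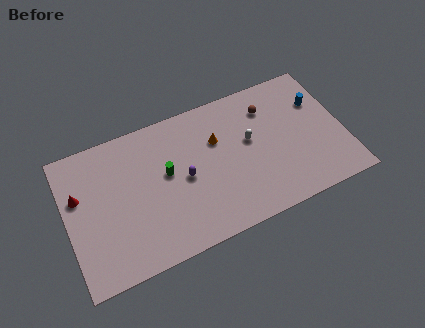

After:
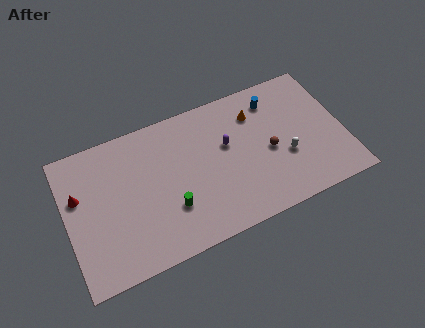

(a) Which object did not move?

the red cone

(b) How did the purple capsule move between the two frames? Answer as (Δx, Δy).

(3.0, 1.2)

From the two frames, the purple capsule sits at roughly (7.8, 4.8) before and (10.8, 6.0) after.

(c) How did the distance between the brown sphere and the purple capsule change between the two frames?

-3.5

Before: roughly 6.6 units apart; after: 3.1. That's 3.5 units closer together.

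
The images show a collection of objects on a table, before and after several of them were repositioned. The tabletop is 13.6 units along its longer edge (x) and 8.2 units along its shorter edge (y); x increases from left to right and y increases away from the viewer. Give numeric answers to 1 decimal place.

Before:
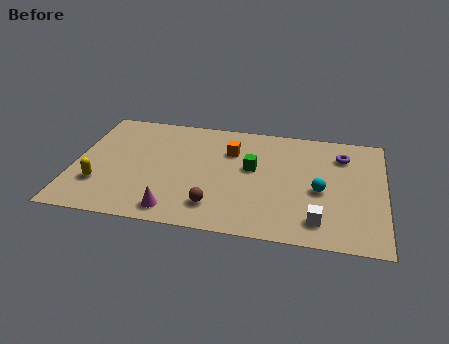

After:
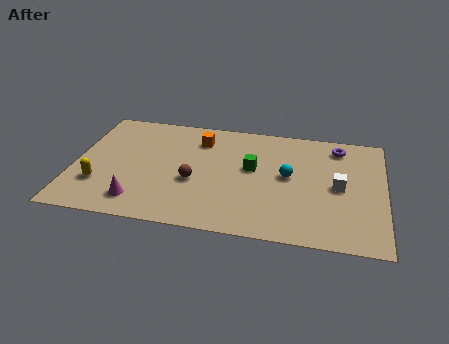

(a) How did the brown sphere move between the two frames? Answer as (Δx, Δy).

(-1.0, 1.6)

The brown sphere started near (6.3, 1.7) and ended near (5.3, 3.3).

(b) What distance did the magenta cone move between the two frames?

1.6

From (4.6, 1.1) to (3.0, 1.5), the magenta cone covered √(1.6² + 0.4²) ≈ 1.6 units.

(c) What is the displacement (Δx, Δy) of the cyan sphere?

(-1.4, 0.8)

From the two frames, the cyan sphere sits at roughly (10.8, 3.6) before and (9.4, 4.4) after.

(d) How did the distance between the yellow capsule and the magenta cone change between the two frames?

-1.6

The distance was about 3.6 in the first image and 2.0 in the second, so they moved 1.6 units closer together.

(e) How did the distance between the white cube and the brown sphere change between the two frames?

+1.8

They were about 4.5 units apart before and 6.3 after — 1.8 units further apart.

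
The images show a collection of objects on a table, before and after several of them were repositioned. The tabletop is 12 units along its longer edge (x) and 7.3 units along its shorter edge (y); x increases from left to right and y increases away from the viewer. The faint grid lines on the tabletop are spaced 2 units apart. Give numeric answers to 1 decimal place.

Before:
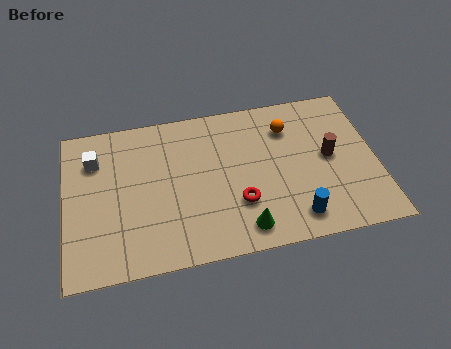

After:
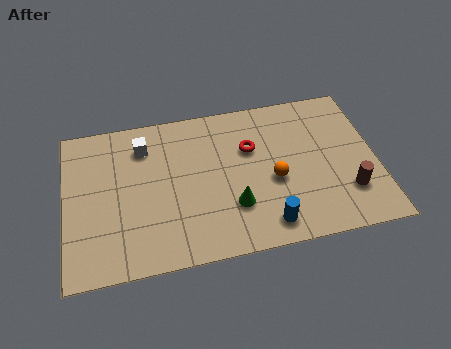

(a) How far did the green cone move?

1.1

From (6.7, 1.1) to (6.4, 2.2), the green cone covered √(0.3² + 1.1²) ≈ 1.1 units.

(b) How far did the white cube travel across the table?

1.9

The white cube was near (1.2, 5.4) before and (3.1, 5.7) after, so it travelled √(1.9² + 0.3²) ≈ 1.9 units.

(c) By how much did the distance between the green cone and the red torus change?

+1.5

The distance was about 1.2 in the first image and 2.7 in the second, so they moved 1.5 units further apart.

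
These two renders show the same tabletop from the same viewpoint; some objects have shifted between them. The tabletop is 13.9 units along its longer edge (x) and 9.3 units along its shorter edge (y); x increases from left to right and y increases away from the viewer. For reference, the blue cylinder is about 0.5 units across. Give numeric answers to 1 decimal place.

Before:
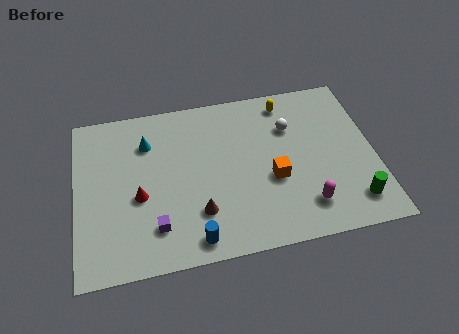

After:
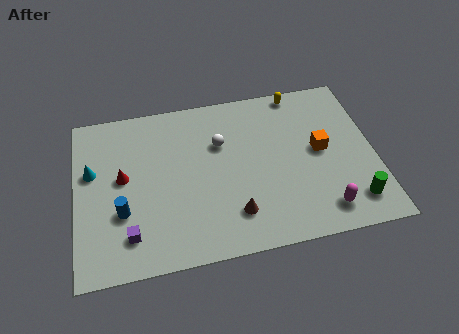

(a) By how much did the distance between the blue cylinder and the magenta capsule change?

+4.1

They were about 5.3 units apart before and 9.4 after — 4.1 units further apart.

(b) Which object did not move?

the green cylinder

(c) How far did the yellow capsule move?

0.8

From (10.0, 8.0) to (10.6, 8.5), the yellow capsule covered √(0.6² + 0.5²) ≈ 0.8 units.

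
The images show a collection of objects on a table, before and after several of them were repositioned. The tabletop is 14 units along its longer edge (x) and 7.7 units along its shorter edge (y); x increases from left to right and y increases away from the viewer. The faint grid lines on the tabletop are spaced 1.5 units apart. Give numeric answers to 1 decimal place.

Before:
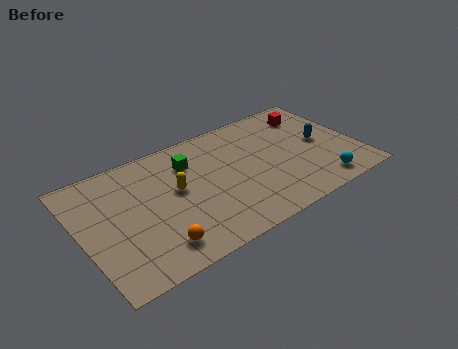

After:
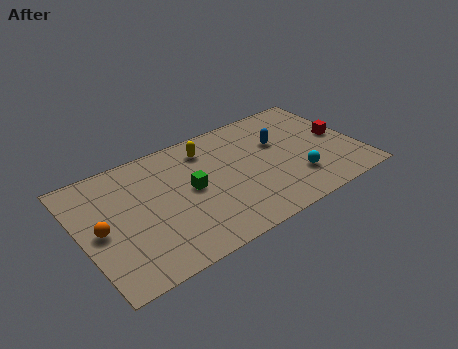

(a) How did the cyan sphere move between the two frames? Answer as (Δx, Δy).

(-1.1, 1.0)

The cyan sphere was at about (11.7, 1.1) and moved to about (10.6, 2.1).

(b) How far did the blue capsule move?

2.3

The blue capsule was near (12.3, 3.9) before and (10.2, 4.9) after, so it travelled √(2.1² + 1.0²) ≈ 2.3 units.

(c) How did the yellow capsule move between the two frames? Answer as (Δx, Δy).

(1.9, 1.9)

The yellow capsule started near (4.8, 4.3) and ended near (6.7, 6.2).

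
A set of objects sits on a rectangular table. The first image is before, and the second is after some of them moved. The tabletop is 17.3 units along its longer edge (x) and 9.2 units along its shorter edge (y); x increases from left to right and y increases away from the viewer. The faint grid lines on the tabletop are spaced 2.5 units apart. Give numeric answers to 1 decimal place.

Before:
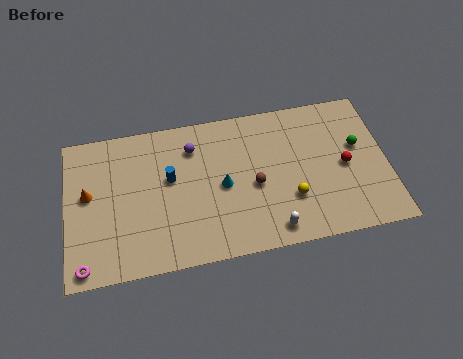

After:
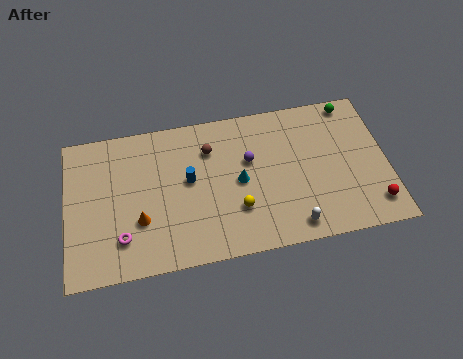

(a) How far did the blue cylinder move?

1.0

The blue cylinder moved from about (5.6, 5.4) to (6.6, 5.1), a distance of √(1.0² + 0.3²) ≈ 1.0.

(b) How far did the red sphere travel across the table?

3.0

The red sphere moved from about (15.0, 4.4) to (16.4, 1.7), a distance of √(1.4² + 2.7²) ≈ 3.0.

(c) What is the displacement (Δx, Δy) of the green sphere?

(-0.2, 2.8)

From the two frames, the green sphere sits at roughly (15.8, 5.5) before and (15.6, 8.3) after.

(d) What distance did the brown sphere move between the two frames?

3.5

From (10.1, 4.1) to (7.8, 6.8), the brown sphere covered √(2.3² + 2.7²) ≈ 3.5 units.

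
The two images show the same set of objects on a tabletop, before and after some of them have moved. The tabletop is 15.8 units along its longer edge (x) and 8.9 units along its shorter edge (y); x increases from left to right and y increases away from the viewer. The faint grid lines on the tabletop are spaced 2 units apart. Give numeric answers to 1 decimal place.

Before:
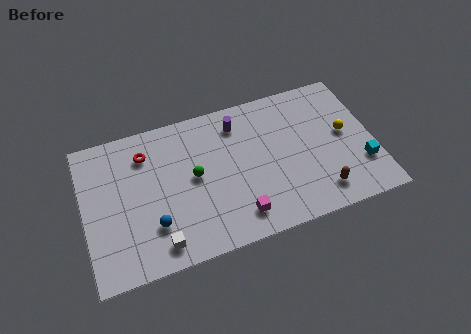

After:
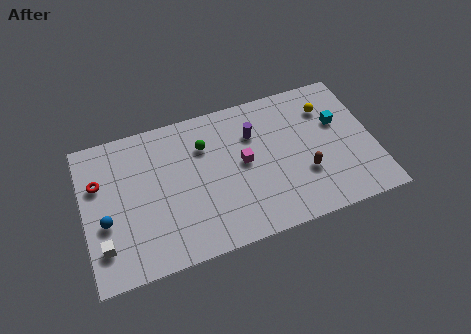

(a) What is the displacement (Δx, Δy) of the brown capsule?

(-0.7, 1.4)

The brown capsule was at about (12.6, 1.6) and moved to about (11.9, 3.0).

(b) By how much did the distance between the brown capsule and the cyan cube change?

+0.7

Before: roughly 2.6 units apart; after: 3.3. That's 0.7 units further apart.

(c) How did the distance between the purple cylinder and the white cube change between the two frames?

+1.9

Before: roughly 7.6 units apart; after: 9.5. That's 1.9 units further apart.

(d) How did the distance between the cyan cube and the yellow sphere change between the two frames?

-1.1

The distance was about 2.3 in the first image and 1.2 in the second, so they moved 1.1 units closer together.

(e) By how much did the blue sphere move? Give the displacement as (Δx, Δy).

(-2.5, 1.0)

The blue sphere started near (3.6, 2.5) and ended near (1.1, 3.5).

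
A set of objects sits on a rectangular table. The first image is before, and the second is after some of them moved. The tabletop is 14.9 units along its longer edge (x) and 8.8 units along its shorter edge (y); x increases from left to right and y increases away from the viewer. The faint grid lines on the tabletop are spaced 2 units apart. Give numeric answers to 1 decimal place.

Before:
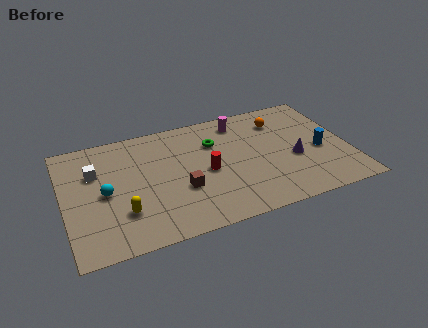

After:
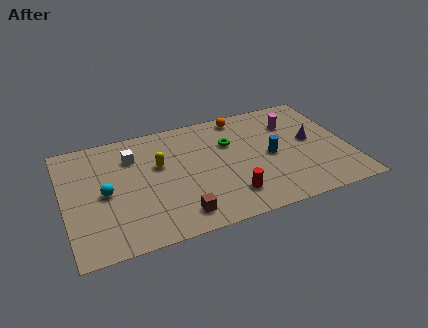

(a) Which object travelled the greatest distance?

the yellow capsule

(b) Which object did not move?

the cyan sphere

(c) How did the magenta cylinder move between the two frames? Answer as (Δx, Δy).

(2.7, -1.0)

From the two frames, the magenta cylinder sits at roughly (9.5, 7.4) before and (12.2, 6.4) after.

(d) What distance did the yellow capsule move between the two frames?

3.6

The yellow capsule moved from about (2.9, 2.5) to (5.0, 5.4), a distance of √(2.1² + 2.9²) ≈ 3.6.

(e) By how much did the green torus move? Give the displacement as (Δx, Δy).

(0.8, -0.3)

From the two frames, the green torus sits at roughly (8.0, 6.2) before and (8.8, 5.9) after.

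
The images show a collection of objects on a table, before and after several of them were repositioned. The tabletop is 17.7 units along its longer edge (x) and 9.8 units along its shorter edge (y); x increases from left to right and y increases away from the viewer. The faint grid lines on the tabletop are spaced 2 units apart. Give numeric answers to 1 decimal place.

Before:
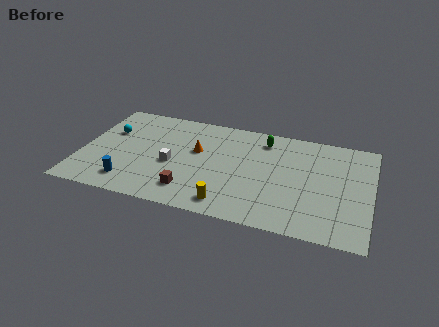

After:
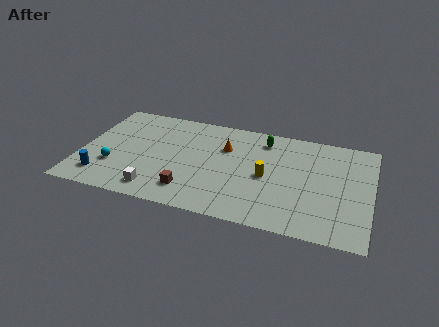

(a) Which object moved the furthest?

the yellow cylinder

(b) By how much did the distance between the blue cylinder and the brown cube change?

+1.7

Before: roughly 3.7 units apart; after: 5.4. That's 1.7 units further apart.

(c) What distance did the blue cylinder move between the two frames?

1.7

From (3.2, 1.8) to (1.5, 1.9), the blue cylinder covered √(1.7² + 0.1²) ≈ 1.7 units.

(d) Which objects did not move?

the brown cube and the green capsule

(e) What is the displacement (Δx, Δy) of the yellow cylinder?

(2.1, 3.2)

The yellow cylinder was at about (9.3, 1.4) and moved to about (11.4, 4.6).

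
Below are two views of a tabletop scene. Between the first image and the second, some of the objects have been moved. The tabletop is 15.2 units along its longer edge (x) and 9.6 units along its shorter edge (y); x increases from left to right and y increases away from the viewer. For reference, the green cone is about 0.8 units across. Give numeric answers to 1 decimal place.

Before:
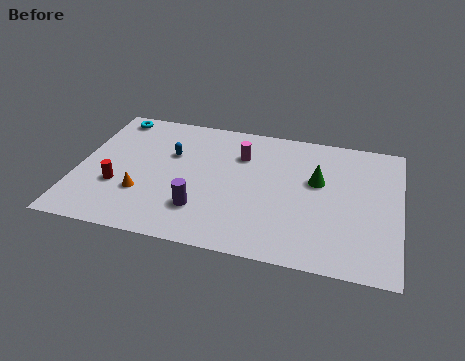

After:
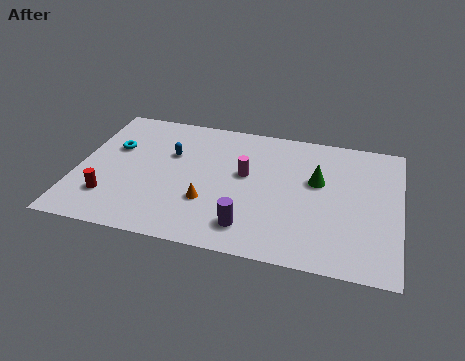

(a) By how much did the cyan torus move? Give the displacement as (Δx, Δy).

(0.3, -2.4)

The cyan torus started near (1.3, 8.5) and ended near (1.6, 6.1).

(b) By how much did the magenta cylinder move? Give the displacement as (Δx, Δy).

(0.3, -1.4)

From the two frames, the magenta cylinder sits at roughly (7.6, 6.9) before and (7.9, 5.5) after.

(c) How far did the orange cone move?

3.1

From (3.2, 3.0) to (6.3, 3.1), the orange cone covered √(3.1² + 0.1²) ≈ 3.1 units.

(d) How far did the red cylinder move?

0.9

The red cylinder was near (2.0, 3.3) before and (1.7, 2.4) after, so it travelled √(0.3² + 0.9²) ≈ 0.9 units.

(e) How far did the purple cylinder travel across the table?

2.4

The purple cylinder was near (6.0, 2.5) before and (8.3, 1.8) after, so it travelled √(2.3² + 0.7²) ≈ 2.4 units.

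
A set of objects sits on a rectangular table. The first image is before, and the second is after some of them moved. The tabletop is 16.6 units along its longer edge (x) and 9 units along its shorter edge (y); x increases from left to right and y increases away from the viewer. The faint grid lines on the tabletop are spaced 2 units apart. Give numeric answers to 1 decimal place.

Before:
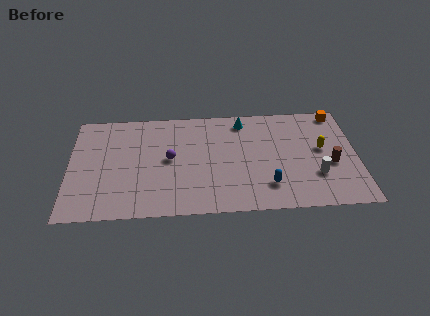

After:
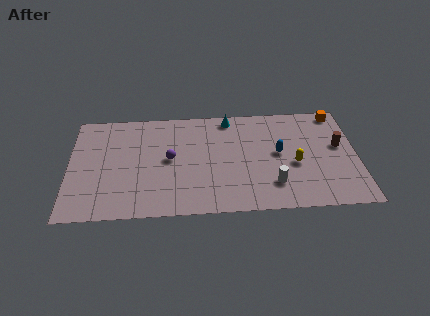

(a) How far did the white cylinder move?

2.6

From (14.2, 2.8) to (11.7, 2.2), the white cylinder covered √(2.5² + 0.6²) ≈ 2.6 units.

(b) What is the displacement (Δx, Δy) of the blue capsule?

(0.7, 2.7)

The blue capsule was at about (11.4, 2.1) and moved to about (12.1, 4.8).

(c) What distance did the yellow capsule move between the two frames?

2.0

The yellow capsule moved from about (14.6, 5.0) to (13.0, 3.8), a distance of √(1.6² + 1.2²) ≈ 2.0.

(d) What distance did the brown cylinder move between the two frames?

1.6

The brown cylinder was near (15.1, 3.7) before and (15.6, 5.2) after, so it travelled √(0.5² + 1.5²) ≈ 1.6 units.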